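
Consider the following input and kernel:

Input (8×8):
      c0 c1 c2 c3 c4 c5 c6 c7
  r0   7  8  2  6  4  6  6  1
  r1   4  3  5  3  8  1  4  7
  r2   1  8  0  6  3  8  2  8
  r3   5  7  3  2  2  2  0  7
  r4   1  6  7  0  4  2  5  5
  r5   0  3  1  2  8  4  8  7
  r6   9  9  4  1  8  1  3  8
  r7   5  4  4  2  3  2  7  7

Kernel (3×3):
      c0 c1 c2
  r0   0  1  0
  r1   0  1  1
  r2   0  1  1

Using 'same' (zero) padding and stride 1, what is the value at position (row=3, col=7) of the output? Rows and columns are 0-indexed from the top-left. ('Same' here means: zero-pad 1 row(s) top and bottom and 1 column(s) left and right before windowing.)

The receptive field on the zero-padded input at this output position is [2 8 0 / 0 7 0 / 5 5 0]. Elementwise product with the kernel and sum: 8·1 + 7·1 + 0·1 + 5·1 + 0·1.

20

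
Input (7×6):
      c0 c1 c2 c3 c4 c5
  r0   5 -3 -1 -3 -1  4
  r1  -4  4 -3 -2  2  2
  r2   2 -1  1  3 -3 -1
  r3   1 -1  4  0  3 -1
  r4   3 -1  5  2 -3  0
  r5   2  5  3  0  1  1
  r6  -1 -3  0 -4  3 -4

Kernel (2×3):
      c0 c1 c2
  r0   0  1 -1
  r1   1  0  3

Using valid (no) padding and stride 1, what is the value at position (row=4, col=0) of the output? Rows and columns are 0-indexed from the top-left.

The receptive field on the input at this output position is [3 -1 5 / 2 5 3]. Elementwise product with the kernel and sum: -1·1 + 5·-1 + 2·1 + 3·3.

5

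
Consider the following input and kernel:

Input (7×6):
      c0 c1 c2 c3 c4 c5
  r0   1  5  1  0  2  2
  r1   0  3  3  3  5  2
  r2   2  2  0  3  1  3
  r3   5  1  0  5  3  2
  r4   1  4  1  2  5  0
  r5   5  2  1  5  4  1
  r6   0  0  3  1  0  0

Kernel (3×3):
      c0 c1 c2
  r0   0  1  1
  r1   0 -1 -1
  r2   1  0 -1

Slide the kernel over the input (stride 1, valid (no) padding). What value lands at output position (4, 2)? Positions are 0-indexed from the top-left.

The receptive field on the input at this output position is [1 2 5 / 1 5 4 / 3 1 0]. Elementwise product with the kernel and sum: 2·1 + 5·1 + 5·-1 + 4·-1 + 3·1 + 0·-1.

1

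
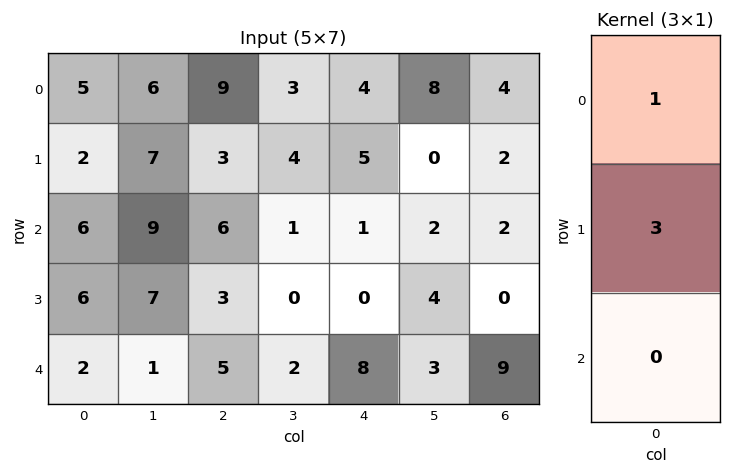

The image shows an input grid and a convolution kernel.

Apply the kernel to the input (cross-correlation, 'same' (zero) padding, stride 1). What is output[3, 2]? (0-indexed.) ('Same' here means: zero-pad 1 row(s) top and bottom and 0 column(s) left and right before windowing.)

15

The receptive field on the zero-padded input at this output position is [6 / 3 / 5]. Elementwise product with the kernel and sum: 6·1 + 3·3.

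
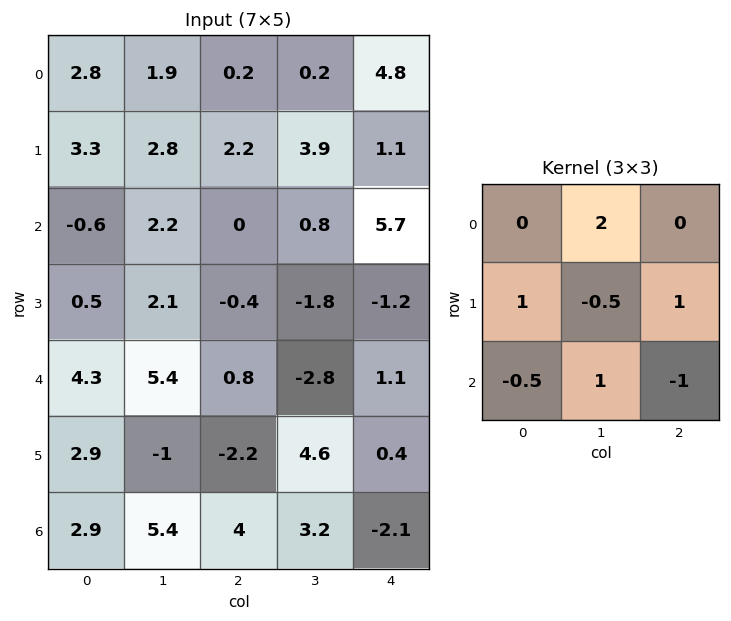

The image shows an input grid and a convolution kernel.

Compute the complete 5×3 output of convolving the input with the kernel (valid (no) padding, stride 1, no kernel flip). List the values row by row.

Output[0,0]: The receptive field on the input at this output position is [2.8 1.9 0.2 / 3.3 2.8 2.2 / -0.6 2.2 0]. Elementwise product with the kernel and sum: 1.9·2 + 3.3·1 + 2.8·-0.5 + 2.2·1 + -0.6·-0.5 + 2.2·1 + 0·-1.

10.4 4.1 -3.15
6.15 7.75 12.7
5.9 1.4 -3.4
6.35 -4.9 5
11.95 4.4 -6.4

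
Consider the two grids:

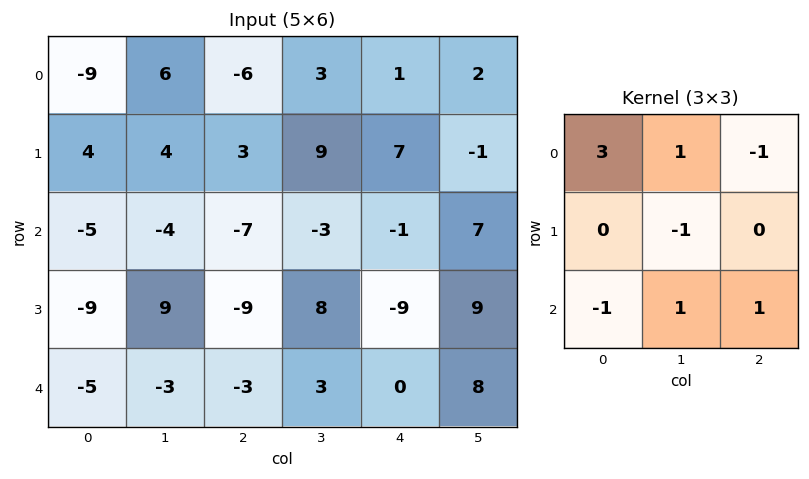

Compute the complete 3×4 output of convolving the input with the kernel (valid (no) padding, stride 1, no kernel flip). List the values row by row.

Output[0,0]: The receptive field on the input at this output position is [-9 6 -6 / 4 4 3 / -5 -4 -7]. Elementwise product with the kernel and sum: -9·3 + 6·1 + -6·-1 + 4·-1 + -5·-1 + -4·1 + -7·1.
Output[0,1]: The receptive field on the input at this output position is [6 -6 3 / 4 3 9 / -4 -7 -3]. Elementwise product with the kernel and sum: 6·3 + -6·1 + 3·-1 + 3·-1 + -4·-1 + -7·1 + -3·1.

-25 0 -22 10
26 3 22 28
-22 -4 -25 -3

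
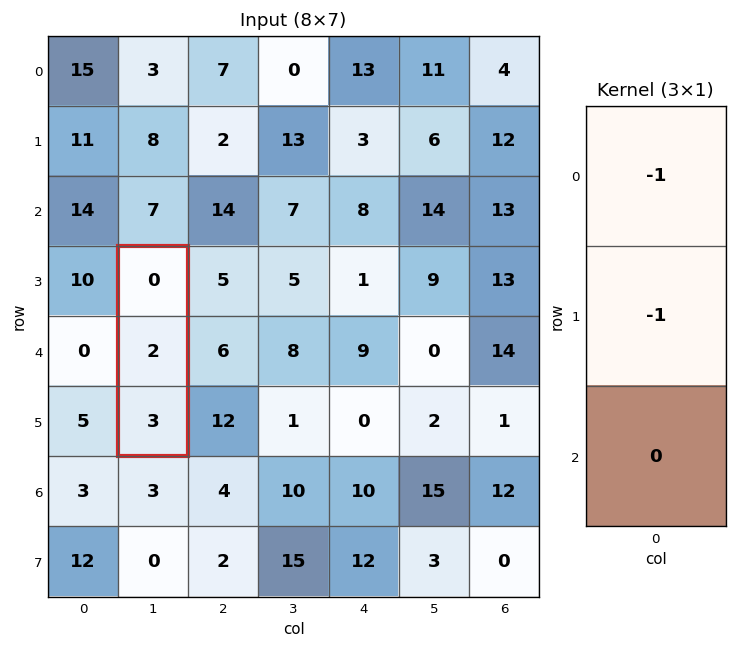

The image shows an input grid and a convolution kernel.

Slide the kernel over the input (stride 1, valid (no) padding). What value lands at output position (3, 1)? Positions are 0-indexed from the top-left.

-2

The receptive field on the input at this output position is [0 / 2 / 3]. Elementwise product with the kernel and sum: 0·-1 + 2·-1.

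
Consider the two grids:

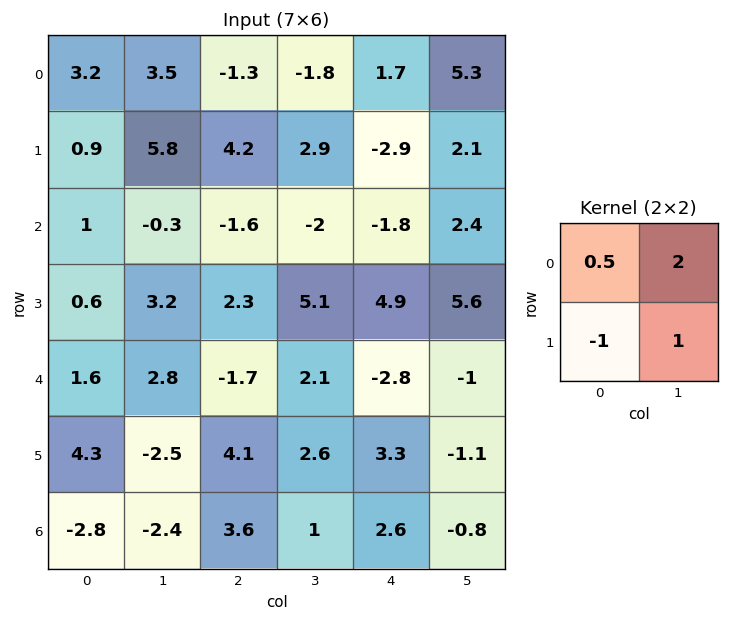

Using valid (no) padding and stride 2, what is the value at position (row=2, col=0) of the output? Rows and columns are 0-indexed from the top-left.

-0.4

The receptive field on the input at this output position is [1.6 2.8 / 4.3 -2.5]. Elementwise product with the kernel and sum: 1.6·0.5 + 2.8·2 + 4.3·-1 + -2.5·1.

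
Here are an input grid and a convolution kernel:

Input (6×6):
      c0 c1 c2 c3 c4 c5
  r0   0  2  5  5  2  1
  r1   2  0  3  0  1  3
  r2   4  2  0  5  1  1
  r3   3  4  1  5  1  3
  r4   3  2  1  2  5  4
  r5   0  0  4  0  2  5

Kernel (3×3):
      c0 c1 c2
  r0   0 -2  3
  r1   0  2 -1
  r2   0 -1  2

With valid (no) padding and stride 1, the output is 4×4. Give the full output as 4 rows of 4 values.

6 21 -8 -1
11 -2 9 13
3 15 10 3
6 9 -4 21

Output[0,0]: The receptive field on the input at this output position is [0 2 5 / 2 0 3 / 4 2 0]. Elementwise product with the kernel and sum: 2·-2 + 5·3 + 0·2 + 3·-1 + 2·-1 + 0·2.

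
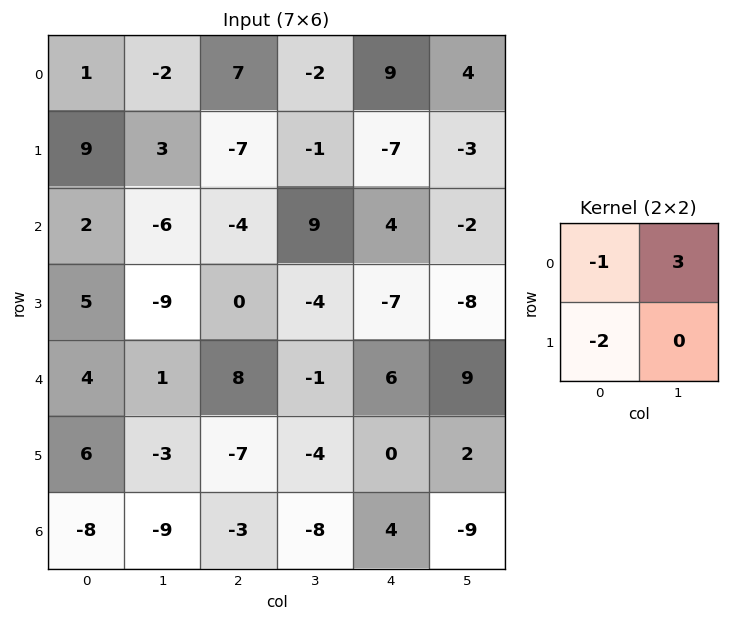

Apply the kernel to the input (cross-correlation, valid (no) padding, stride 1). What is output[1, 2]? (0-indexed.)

The receptive field on the input at this output position is [-7 -1 / -4 9]. Elementwise product with the kernel and sum: -7·-1 + -1·3 + -4·-2.

12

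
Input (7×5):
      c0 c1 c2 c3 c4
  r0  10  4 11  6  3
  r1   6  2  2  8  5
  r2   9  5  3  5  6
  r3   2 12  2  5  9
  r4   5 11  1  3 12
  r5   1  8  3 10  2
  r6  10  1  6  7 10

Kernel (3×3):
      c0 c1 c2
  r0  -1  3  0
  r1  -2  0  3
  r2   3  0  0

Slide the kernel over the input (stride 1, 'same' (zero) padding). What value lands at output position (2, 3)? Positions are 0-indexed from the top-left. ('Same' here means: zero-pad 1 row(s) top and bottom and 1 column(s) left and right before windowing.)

The receptive field on the zero-padded input at this output position is [2 8 5 / 3 5 6 / 2 5 9]. Elementwise product with the kernel and sum: 2·-1 + 8·3 + 3·-2 + 6·3 + 2·3.

40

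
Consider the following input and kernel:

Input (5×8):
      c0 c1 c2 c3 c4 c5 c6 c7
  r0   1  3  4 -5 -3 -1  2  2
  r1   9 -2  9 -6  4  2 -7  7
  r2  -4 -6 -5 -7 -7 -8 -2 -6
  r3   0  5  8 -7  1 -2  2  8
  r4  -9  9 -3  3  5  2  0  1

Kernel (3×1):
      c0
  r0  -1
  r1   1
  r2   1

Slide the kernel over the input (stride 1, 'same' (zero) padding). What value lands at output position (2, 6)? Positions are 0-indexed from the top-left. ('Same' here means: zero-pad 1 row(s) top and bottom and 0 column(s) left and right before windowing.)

The receptive field on the zero-padded input at this output position is [-7 / -2 / 2]. Elementwise product with the kernel and sum: -7·-1 + -2·1 + 2·1.

7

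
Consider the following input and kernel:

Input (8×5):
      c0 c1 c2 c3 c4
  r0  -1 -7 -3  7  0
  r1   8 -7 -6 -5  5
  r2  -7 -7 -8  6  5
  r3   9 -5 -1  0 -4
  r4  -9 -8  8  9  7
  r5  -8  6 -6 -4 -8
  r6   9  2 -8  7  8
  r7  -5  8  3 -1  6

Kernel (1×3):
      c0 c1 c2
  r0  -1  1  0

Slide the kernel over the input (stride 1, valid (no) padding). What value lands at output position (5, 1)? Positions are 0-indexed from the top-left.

-12

The receptive field on the input at this output position is [6 -6 -4]. Elementwise product with the kernel and sum: 6·-1 + -6·1.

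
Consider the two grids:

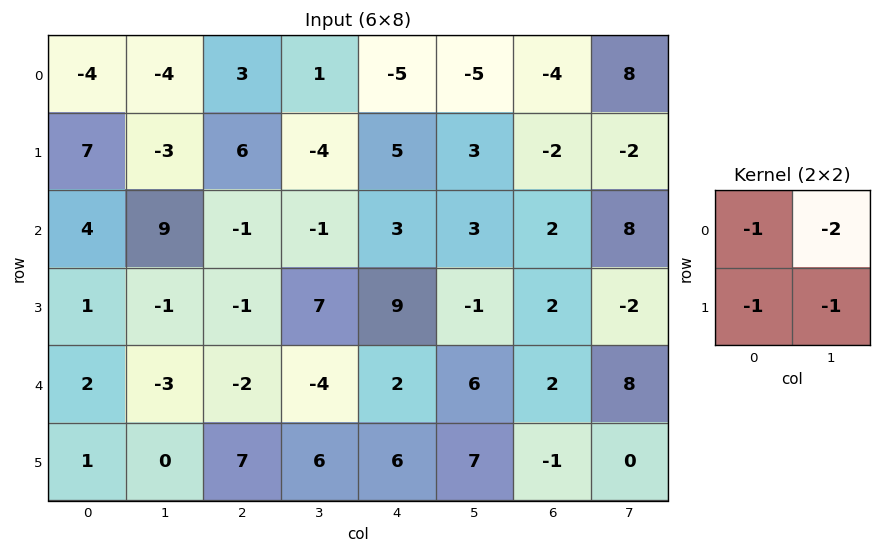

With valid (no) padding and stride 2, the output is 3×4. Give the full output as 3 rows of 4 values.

8 -7 7 -8
-22 -3 -17 -18
3 -3 -27 -17

Output[0,0]: The receptive field on the input at this output position is [-4 -4 / 7 -3]. Elementwise product with the kernel and sum: -4·-1 + -4·-2 + 7·-1 + -3·-1.
Output[0,1]: The receptive field on the input at this output position is [3 1 / 6 -4]. Elementwise product with the kernel and sum: 3·-1 + 1·-2 + 6·-1 + -4·-1.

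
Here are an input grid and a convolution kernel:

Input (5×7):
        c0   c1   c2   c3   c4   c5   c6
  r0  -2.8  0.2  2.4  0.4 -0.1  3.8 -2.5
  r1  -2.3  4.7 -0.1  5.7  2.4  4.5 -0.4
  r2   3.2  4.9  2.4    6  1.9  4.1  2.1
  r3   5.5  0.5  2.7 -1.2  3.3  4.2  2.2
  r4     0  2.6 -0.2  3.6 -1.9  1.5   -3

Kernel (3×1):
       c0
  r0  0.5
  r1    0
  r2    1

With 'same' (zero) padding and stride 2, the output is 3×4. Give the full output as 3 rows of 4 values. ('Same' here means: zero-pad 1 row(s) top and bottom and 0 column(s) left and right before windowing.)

-2.3 -0.1 2.4 -0.4
4.35 2.65 4.5 2
2.75 1.35 1.65 1.1

Output[0,0]: The receptive field on the zero-padded input at this output position is [0 / -2.8 / -2.3]. Elementwise product with the kernel and sum: 0·0.5 + -2.3·1.
Output[0,1]: The receptive field on the zero-padded input at this output position is [0 / 2.4 / -0.1]. Elementwise product with the kernel and sum: 0·0.5 + -0.1·1.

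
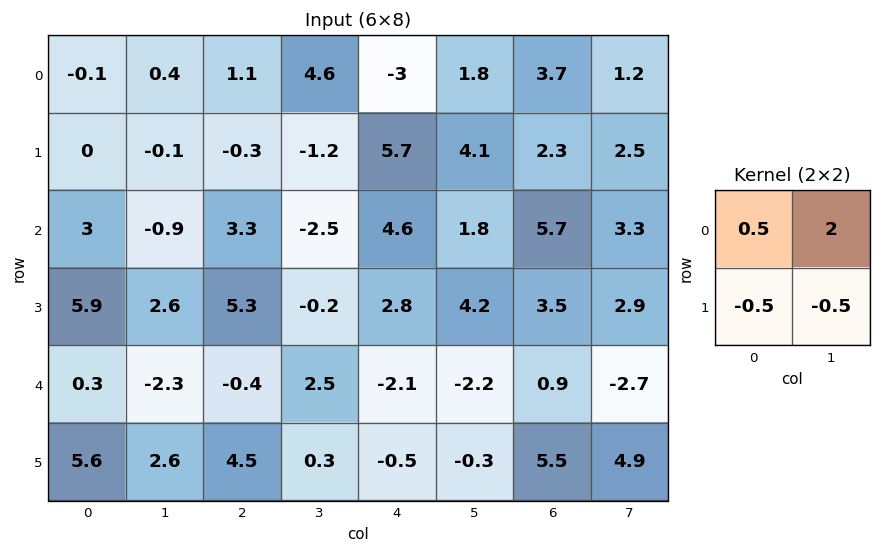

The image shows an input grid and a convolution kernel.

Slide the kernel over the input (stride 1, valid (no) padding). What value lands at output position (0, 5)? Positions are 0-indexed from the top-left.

5.1

The receptive field on the input at this output position is [1.8 3.7 / 4.1 2.3]. Elementwise product with the kernel and sum: 1.8·0.5 + 3.7·2 + 4.1·-0.5 + 2.3·-0.5.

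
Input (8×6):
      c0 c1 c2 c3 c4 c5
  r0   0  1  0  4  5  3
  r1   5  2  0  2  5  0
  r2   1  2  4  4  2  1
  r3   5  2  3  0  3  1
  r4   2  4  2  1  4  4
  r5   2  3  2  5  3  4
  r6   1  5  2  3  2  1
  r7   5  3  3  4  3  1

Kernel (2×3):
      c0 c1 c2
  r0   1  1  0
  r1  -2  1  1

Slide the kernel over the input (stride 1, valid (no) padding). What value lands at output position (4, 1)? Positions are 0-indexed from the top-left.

The receptive field on the input at this output position is [4 2 1 / 3 2 5]. Elementwise product with the kernel and sum: 4·1 + 2·1 + 3·-2 + 2·1 + 5·1.

7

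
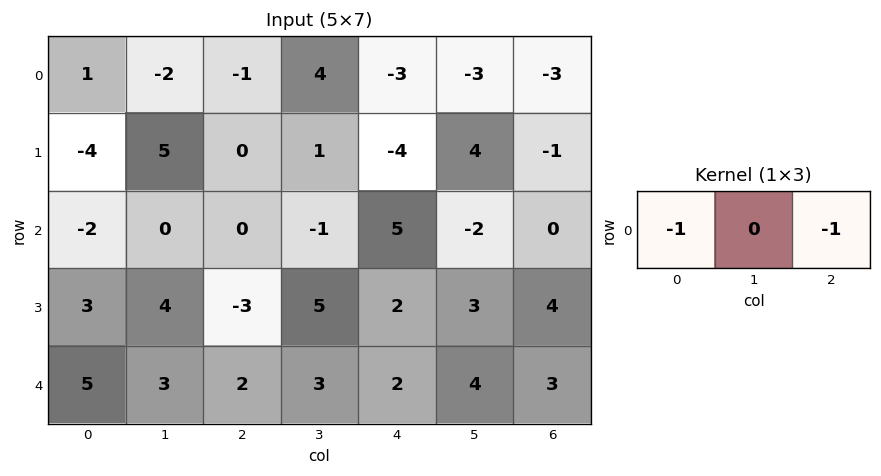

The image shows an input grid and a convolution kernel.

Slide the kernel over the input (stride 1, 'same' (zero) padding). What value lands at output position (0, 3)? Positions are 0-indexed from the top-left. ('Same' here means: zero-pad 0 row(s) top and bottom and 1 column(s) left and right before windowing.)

The receptive field on the zero-padded input at this output position is [-1 4 -3]. Elementwise product with the kernel and sum: -1·-1 + -3·-1.

4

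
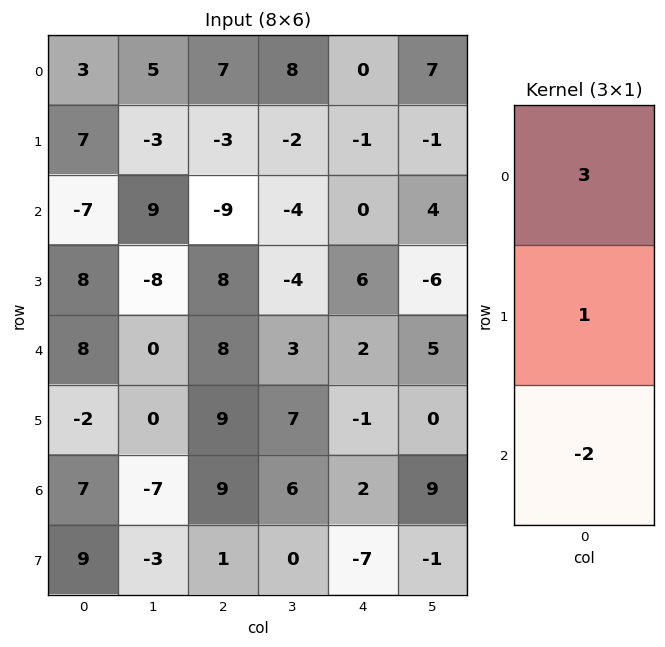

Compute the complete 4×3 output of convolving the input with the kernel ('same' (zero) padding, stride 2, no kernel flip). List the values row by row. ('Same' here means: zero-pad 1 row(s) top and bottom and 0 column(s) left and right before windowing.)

Output[0,0]: The receptive field on the zero-padded input at this output position is [0 / 3 / 7]. Elementwise product with the kernel and sum: 0·3 + 3·1 + 7·-2.

-11 13 2
-2 -34 -15
36 14 22
-17 34 13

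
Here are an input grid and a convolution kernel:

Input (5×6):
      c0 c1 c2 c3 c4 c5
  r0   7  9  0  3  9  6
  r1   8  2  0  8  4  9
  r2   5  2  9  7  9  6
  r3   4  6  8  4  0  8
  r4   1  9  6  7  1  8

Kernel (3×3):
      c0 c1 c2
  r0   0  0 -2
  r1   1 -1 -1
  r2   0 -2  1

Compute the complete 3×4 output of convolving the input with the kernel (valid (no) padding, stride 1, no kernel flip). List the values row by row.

11 -23 -35 -29
-10 -42 -23 -18
-40 -25 -27 -10

Output[0,0]: The receptive field on the input at this output position is [7 9 0 / 8 2 0 / 5 2 9]. Elementwise product with the kernel and sum: 0·-2 + 8·1 + 2·-1 + 0·-1 + 2·-2 + 9·1.
Output[0,1]: The receptive field on the input at this output position is [9 0 3 / 2 0 8 / 2 9 7]. Elementwise product with the kernel and sum: 3·-2 + 2·1 + 0·-1 + 8·-1 + 9·-2 + 7·1.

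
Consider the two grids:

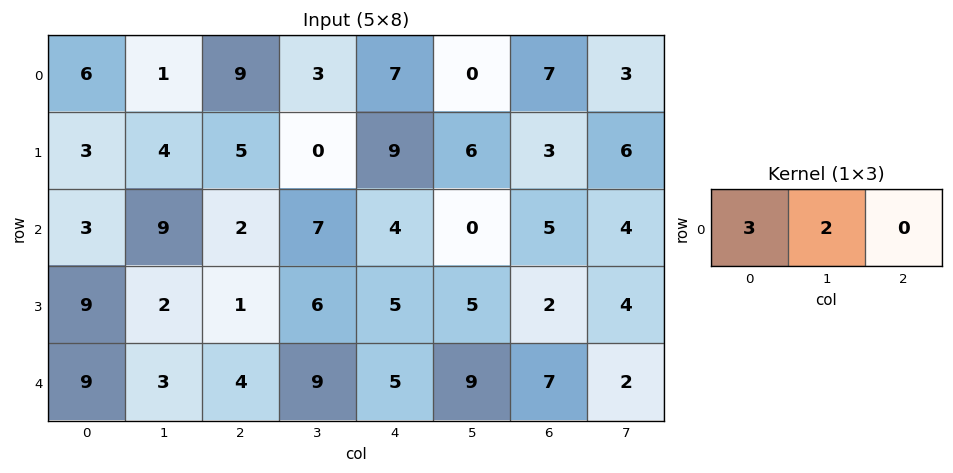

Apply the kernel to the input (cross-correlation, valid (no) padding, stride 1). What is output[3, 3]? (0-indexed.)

The receptive field on the input at this output position is [6 5 5]. Elementwise product with the kernel and sum: 6·3 + 5·2.

28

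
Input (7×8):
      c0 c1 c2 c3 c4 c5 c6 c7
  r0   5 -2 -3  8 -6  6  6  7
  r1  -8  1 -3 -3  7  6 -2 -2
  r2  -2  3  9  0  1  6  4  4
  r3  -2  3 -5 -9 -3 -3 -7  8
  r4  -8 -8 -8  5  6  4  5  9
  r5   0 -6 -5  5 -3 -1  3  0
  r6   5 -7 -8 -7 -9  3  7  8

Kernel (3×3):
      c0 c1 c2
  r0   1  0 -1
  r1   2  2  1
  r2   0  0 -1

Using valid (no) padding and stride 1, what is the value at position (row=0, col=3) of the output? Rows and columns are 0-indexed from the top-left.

10

The receptive field on the input at this output position is [8 -6 6 / -3 7 6 / 0 1 6]. Elementwise product with the kernel and sum: 8·1 + 6·-1 + -3·2 + 7·2 + 6·1 + 6·-1.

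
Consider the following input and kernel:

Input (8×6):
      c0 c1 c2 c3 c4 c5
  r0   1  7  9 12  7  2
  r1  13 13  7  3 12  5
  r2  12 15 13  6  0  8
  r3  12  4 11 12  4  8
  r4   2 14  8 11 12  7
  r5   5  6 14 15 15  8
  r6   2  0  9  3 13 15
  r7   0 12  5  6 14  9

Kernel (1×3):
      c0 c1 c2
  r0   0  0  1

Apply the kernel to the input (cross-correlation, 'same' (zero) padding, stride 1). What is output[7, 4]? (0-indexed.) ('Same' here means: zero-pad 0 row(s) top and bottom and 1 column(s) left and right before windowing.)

9

The receptive field on the zero-padded input at this output position is [6 14 9]. Elementwise product with the kernel and sum: 9·1.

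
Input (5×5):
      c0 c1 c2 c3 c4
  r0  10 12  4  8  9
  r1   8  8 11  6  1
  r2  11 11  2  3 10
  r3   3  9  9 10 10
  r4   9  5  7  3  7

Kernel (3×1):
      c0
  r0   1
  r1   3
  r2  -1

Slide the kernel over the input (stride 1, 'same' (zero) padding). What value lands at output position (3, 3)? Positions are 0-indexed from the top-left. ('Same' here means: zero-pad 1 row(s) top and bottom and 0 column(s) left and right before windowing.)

The receptive field on the zero-padded input at this output position is [3 / 10 / 3]. Elementwise product with the kernel and sum: 3·1 + 10·3 + 3·-1.

30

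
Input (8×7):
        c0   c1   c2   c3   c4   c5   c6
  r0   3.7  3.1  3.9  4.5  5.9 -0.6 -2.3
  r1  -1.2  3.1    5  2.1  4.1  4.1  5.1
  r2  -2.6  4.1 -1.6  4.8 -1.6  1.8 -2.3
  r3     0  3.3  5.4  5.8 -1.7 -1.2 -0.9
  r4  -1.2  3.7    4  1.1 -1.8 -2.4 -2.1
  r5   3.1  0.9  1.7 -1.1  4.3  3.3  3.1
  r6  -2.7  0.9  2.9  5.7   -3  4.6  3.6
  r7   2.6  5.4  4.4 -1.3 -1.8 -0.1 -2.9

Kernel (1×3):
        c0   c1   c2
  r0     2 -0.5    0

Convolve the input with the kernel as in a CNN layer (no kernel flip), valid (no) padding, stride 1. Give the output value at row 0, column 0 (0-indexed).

5.85

The receptive field on the input at this output position is [3.7 3.1 3.9]. Elementwise product with the kernel and sum: 3.7·2 + 3.1·-0.5.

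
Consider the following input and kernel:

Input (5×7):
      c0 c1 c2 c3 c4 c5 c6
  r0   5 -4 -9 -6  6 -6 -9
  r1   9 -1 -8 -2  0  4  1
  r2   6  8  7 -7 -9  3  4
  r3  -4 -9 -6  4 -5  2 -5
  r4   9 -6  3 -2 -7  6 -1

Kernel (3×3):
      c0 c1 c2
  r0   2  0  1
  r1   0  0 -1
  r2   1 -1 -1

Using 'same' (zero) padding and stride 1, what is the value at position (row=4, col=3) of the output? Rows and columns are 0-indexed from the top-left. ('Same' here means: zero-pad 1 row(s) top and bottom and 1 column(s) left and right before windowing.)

-10

The receptive field on the zero-padded input at this output position is [-6 4 -5 / 3 -2 -7 / 0 0 0]. Elementwise product with the kernel and sum: -6·2 + -5·1 + -7·-1 + 0·1 + 0·-1 + 0·-1.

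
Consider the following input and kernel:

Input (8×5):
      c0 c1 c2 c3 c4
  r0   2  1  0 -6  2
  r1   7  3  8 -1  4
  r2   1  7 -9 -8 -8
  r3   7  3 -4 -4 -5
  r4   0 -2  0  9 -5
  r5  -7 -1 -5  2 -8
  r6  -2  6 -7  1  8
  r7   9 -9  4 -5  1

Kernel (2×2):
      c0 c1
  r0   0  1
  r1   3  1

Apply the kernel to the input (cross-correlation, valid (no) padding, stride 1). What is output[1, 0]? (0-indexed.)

The receptive field on the input at this output position is [7 3 / 1 7]. Elementwise product with the kernel and sum: 3·1 + 1·3 + 7·1.

13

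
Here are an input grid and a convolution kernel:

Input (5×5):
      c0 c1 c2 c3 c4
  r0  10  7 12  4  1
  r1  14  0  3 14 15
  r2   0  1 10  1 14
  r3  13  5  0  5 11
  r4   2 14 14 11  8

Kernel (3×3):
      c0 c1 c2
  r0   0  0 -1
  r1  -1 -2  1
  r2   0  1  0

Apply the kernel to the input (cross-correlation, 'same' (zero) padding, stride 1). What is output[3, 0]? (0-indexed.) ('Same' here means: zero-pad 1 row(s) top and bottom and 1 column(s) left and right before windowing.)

-20

The receptive field on the zero-padded input at this output position is [0 0 1 / 0 13 5 / 0 2 14]. Elementwise product with the kernel and sum: 1·-1 + 0·-1 + 13·-2 + 5·1 + 2·1.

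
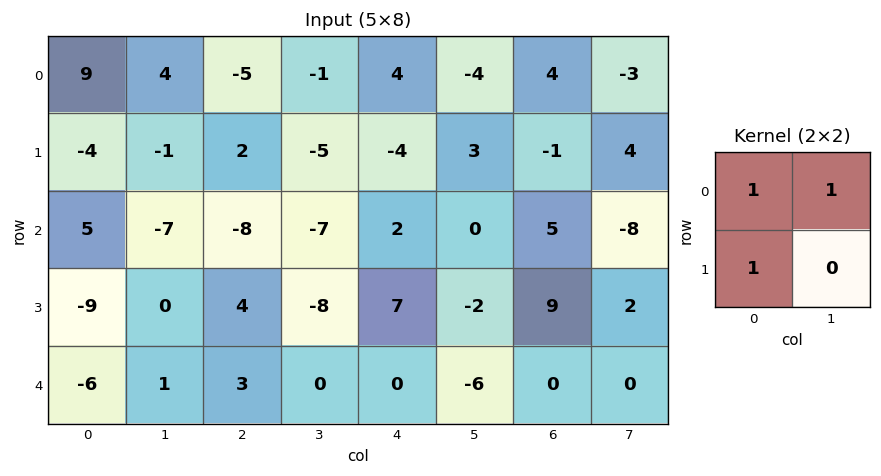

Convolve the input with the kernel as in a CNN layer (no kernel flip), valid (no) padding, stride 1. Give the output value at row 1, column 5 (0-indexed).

The receptive field on the input at this output position is [3 -1 / 0 5]. Elementwise product with the kernel and sum: 3·1 + -1·1 + 0·1.

2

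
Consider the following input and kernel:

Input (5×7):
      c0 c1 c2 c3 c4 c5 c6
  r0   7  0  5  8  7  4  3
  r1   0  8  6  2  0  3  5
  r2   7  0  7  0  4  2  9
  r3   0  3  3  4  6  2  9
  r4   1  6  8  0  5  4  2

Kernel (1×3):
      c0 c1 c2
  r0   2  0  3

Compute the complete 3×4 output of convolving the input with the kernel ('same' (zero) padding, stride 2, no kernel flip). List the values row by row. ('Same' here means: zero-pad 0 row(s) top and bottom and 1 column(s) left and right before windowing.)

Output[0,0]: The receptive field on the zero-padded input at this output position is [0 7 0]. Elementwise product with the kernel and sum: 0·2 + 0·3.
Output[0,1]: The receptive field on the zero-padded input at this output position is [0 5 8]. Elementwise product with the kernel and sum: 0·2 + 8·3.

0 24 28 8
0 0 6 4
18 12 12 8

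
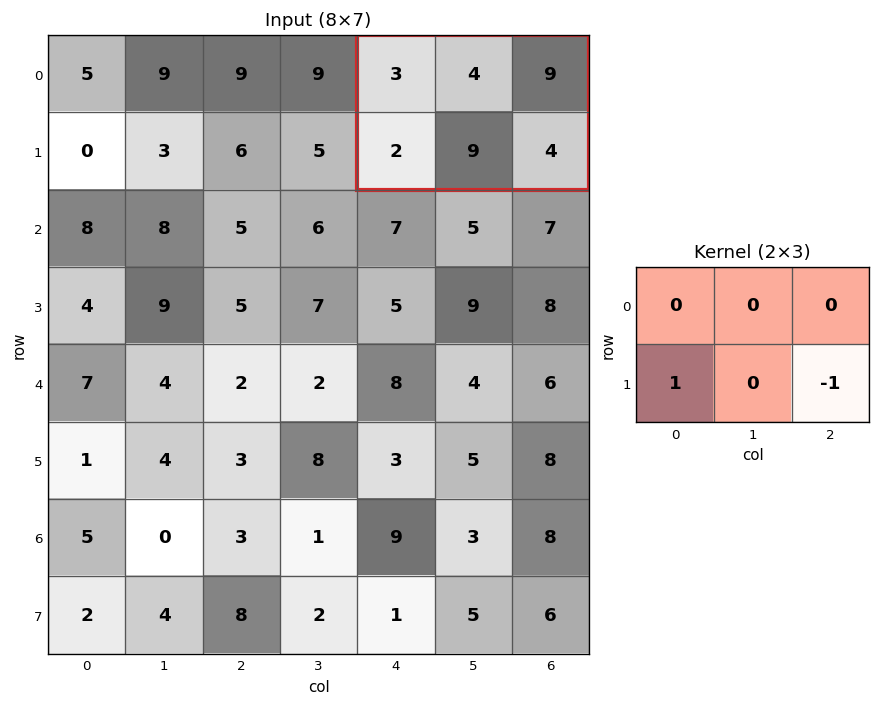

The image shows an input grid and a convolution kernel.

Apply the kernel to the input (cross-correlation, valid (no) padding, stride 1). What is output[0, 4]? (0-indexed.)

The receptive field on the input at this output position is [3 4 9 / 2 9 4]. Elementwise product with the kernel and sum: 2·1 + 4·-1.

-2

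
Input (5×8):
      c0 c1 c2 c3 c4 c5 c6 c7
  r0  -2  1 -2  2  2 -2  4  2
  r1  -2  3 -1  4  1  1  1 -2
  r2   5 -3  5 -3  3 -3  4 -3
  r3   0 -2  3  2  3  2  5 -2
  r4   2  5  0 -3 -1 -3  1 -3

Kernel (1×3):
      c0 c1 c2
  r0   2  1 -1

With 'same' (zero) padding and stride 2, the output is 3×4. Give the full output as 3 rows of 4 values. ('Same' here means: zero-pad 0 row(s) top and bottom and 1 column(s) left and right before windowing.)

Output[0,0]: The receptive field on the zero-padded input at this output position is [0 -2 1]. Elementwise product with the kernel and sum: 0·2 + -2·1 + 1·-1.

-3 -2 8 -2
8 2 0 1
-3 13 -4 -2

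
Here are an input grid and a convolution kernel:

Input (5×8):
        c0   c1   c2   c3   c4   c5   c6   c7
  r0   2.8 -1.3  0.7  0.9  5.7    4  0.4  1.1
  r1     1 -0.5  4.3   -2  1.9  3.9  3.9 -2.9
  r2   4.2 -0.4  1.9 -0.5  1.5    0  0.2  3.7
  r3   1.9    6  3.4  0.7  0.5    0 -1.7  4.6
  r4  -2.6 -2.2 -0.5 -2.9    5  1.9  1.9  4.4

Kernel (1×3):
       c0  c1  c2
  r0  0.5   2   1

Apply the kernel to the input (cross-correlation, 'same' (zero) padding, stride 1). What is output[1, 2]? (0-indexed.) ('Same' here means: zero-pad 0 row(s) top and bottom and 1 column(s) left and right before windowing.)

The receptive field on the zero-padded input at this output position is [-0.5 4.3 -2]. Elementwise product with the kernel and sum: -0.5·0.5 + 4.3·2 + -2·1.

6.35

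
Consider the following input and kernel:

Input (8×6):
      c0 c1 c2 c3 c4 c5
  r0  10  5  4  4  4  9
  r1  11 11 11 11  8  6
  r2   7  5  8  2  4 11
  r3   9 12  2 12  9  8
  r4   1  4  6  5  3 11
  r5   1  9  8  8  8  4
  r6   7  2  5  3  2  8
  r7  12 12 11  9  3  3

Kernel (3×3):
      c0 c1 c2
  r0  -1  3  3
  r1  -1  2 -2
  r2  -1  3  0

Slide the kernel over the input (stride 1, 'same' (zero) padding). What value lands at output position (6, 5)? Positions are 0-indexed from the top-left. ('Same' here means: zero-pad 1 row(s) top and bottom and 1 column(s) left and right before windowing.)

The receptive field on the zero-padded input at this output position is [8 4 0 / 2 8 0 / 3 3 0]. Elementwise product with the kernel and sum: 8·-1 + 4·3 + 0·3 + 2·-1 + 8·2 + 0·-2 + 3·-1 + 3·3.

24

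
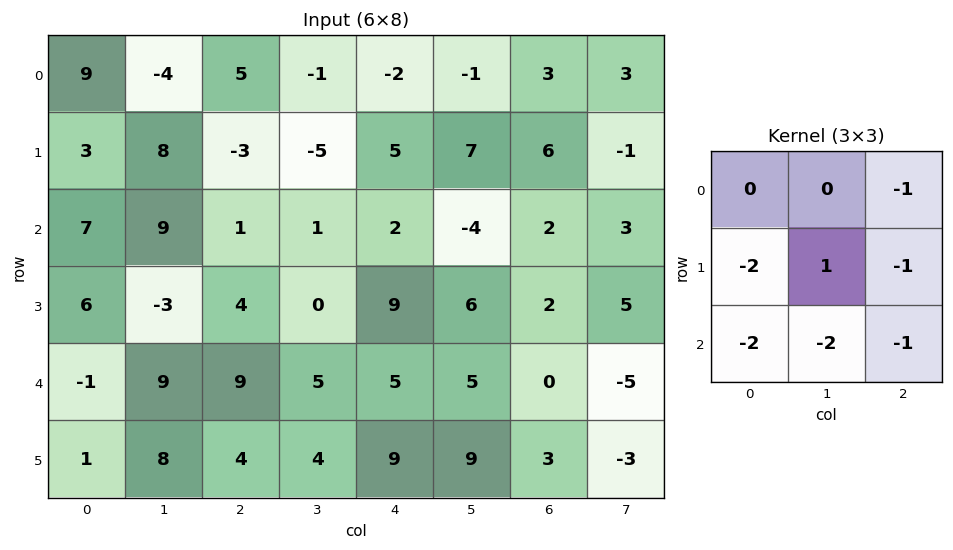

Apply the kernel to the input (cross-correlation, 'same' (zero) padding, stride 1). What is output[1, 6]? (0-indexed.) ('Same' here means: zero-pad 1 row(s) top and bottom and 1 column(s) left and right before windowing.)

The receptive field on the zero-padded input at this output position is [-1 3 3 / 7 6 -1 / -4 2 3]. Elementwise product with the kernel and sum: 3·-1 + 7·-2 + 6·1 + -1·-1 + -4·-2 + 2·-2 + 3·-1.

-9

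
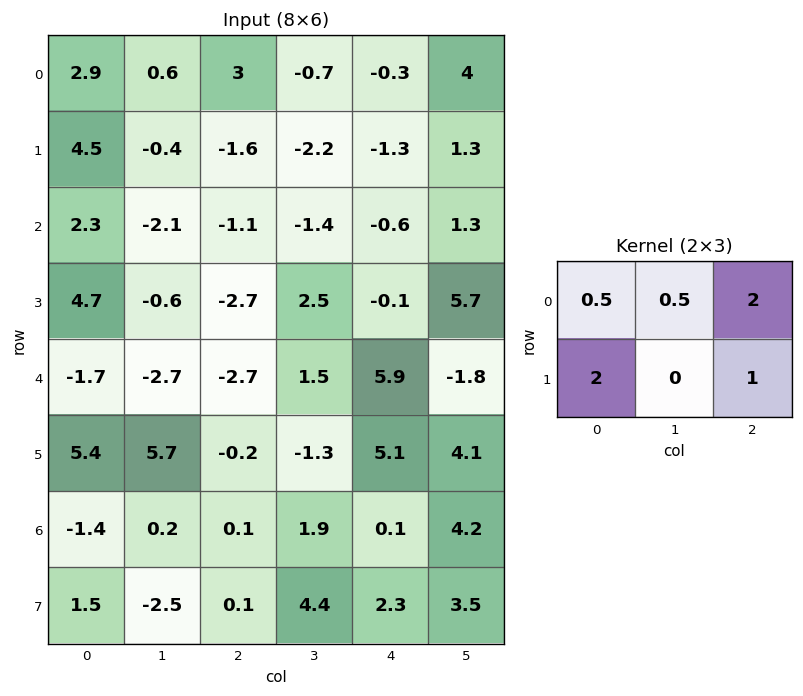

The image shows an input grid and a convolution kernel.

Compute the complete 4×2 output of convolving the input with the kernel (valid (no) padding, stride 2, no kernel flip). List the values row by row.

15.15 -3.95
4.6 -7.95
3 15.9
2.7 3.7

Output[0,0]: The receptive field on the input at this output position is [2.9 0.6 3 / 4.5 -0.4 -1.6]. Elementwise product with the kernel and sum: 2.9·0.5 + 0.6·0.5 + 3·2 + 4.5·2 + -1.6·1.
Output[0,1]: The receptive field on the input at this output position is [3 -0.7 -0.3 / -1.6 -2.2 -1.3]. Elementwise product with the kernel and sum: 3·0.5 + -0.7·0.5 + -0.3·2 + -1.6·2 + -1.3·1.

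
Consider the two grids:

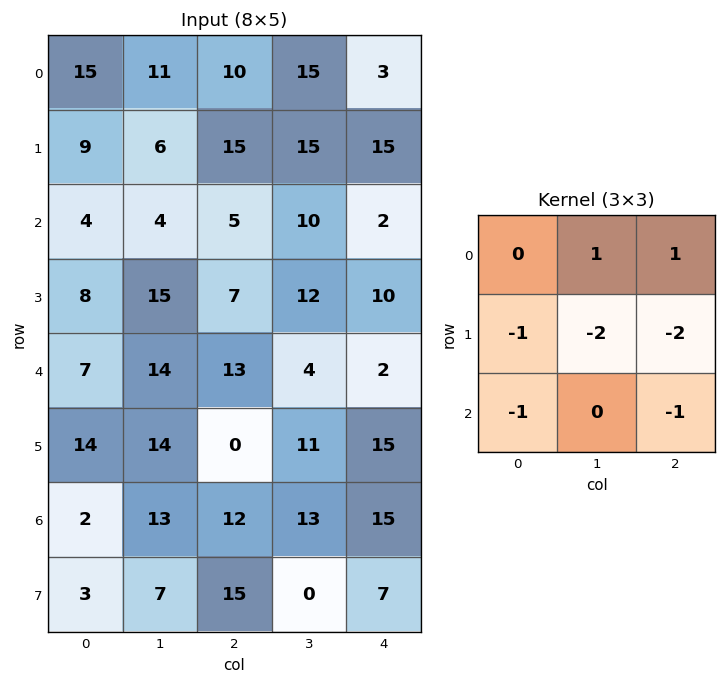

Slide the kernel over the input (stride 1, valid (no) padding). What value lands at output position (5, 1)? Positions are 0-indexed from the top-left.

-59

The receptive field on the input at this output position is [14 0 11 / 13 12 13 / 7 15 0]. Elementwise product with the kernel and sum: 0·1 + 11·1 + 13·-1 + 12·-2 + 13·-2 + 7·-1 + 0·-1.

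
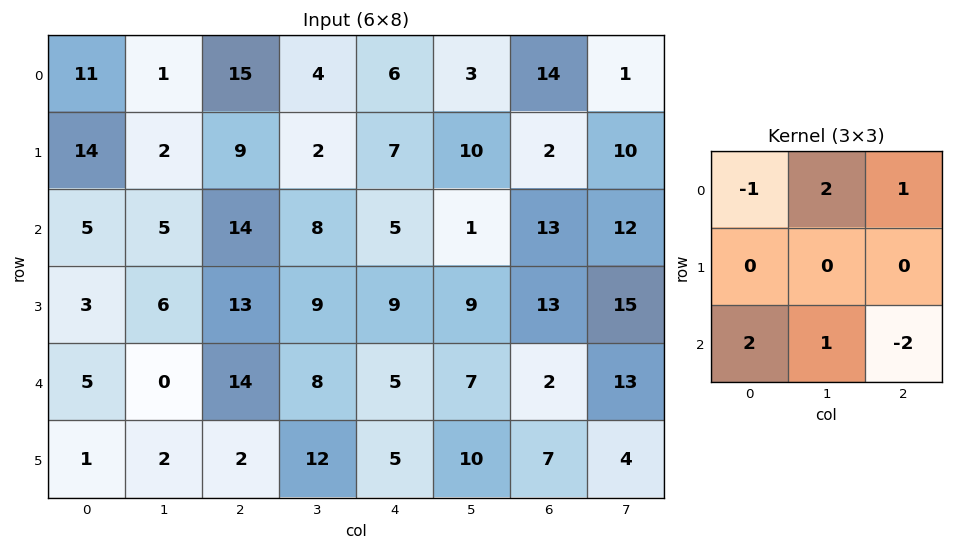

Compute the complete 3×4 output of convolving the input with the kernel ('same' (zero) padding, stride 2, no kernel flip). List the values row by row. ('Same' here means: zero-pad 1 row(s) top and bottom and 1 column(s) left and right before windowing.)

10 9 -9 2
21 25 31 5
9 11 27 51

Output[0,0]: The receptive field on the zero-padded input at this output position is [0 0 0 / 0 11 1 / 0 14 2]. Elementwise product with the kernel and sum: 0·-1 + 0·2 + 0·1 + 0·2 + 14·1 + 2·-2.
Output[0,1]: The receptive field on the zero-padded input at this output position is [0 0 0 / 1 15 4 / 2 9 2]. Elementwise product with the kernel and sum: 0·-1 + 0·2 + 0·1 + 2·2 + 9·1 + 2·-2.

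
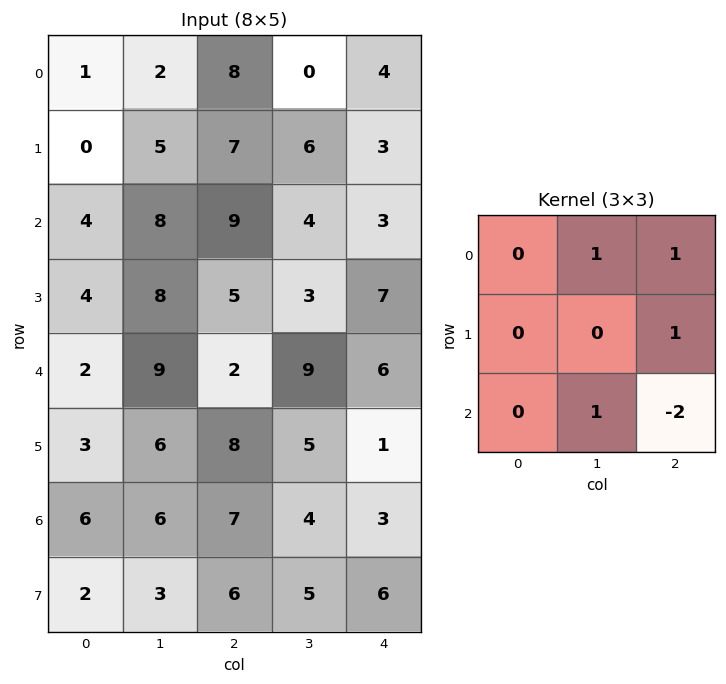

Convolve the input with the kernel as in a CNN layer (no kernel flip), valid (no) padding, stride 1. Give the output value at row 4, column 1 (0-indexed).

15

The receptive field on the input at this output position is [9 2 9 / 6 8 5 / 6 7 4]. Elementwise product with the kernel and sum: 2·1 + 9·1 + 5·1 + 7·1 + 4·-2.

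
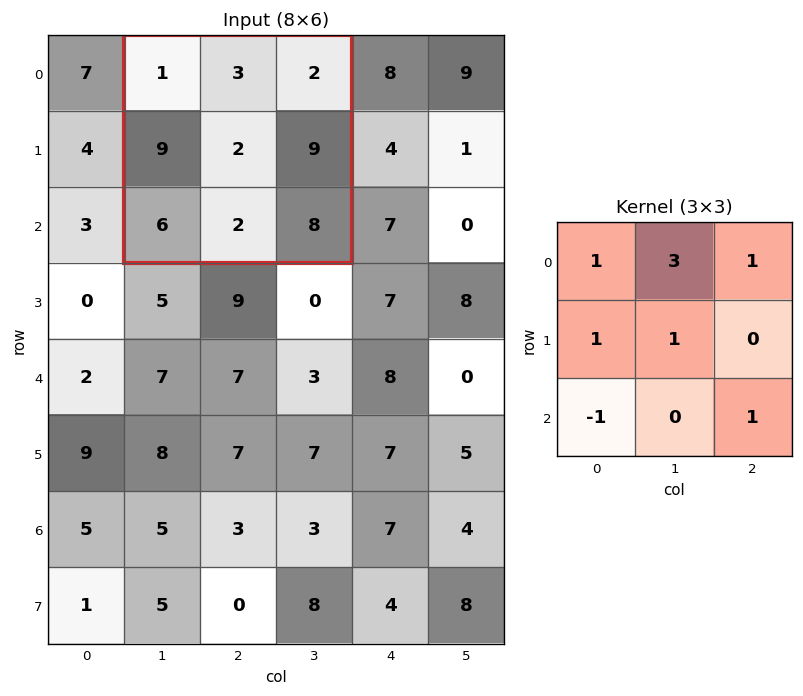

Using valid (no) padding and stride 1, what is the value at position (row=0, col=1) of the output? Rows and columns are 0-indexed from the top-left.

25

The receptive field on the input at this output position is [1 3 2 / 9 2 9 / 6 2 8]. Elementwise product with the kernel and sum: 1·1 + 3·3 + 2·1 + 9·1 + 2·1 + 6·-1 + 8·1.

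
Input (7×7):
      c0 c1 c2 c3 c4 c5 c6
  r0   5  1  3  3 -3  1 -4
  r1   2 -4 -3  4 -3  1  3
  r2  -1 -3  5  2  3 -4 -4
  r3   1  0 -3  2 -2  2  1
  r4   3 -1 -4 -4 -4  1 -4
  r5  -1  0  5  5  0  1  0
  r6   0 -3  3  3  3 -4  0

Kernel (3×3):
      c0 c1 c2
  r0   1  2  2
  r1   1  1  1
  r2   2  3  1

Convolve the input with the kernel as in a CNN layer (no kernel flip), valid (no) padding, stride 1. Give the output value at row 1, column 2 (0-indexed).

The receptive field on the input at this output position is [-3 4 -3 / 5 2 3 / -3 2 -2]. Elementwise product with the kernel and sum: -3·1 + 4·2 + -3·2 + 5·1 + 2·1 + 3·1 + -3·2 + 2·3 + -2·1.

7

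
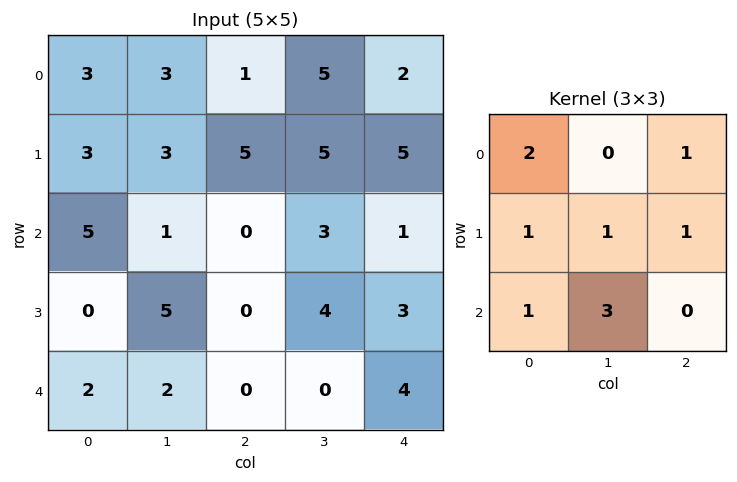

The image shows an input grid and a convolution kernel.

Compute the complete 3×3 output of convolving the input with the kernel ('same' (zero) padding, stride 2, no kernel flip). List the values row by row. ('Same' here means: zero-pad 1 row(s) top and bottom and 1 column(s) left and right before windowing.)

Output[0,0]: The receptive field on the zero-padded input at this output position is [0 0 0 / 0 3 3 / 0 3 3]. Elementwise product with the kernel and sum: 0·2 + 0·1 + 0·1 + 3·1 + 3·1 + 0·1 + 3·3.

15 27 27
9 20 27
9 16 12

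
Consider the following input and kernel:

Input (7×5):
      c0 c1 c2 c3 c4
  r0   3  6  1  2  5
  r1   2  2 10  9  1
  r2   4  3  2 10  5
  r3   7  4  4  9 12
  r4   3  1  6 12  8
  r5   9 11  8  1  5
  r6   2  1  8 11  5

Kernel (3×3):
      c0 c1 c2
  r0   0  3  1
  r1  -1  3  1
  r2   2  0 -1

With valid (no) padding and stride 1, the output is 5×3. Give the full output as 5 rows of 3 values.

39 38 28
33 51 57
20 23 74
32 71 88
37 35 55

Output[0,0]: The receptive field on the input at this output position is [3 6 1 / 2 2 10 / 4 3 2]. Elementwise product with the kernel and sum: 6·3 + 1·1 + 2·-1 + 2·3 + 10·1 + 4·2 + 2·-1.
Output[0,1]: The receptive field on the input at this output position is [6 1 2 / 2 10 9 / 3 2 10]. Elementwise product with the kernel and sum: 1·3 + 2·1 + 2·-1 + 10·3 + 9·1 + 3·2 + 10·-1.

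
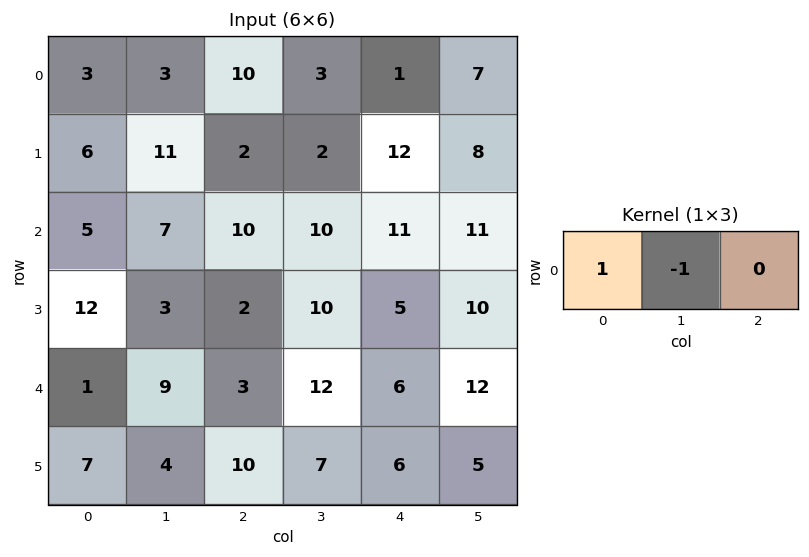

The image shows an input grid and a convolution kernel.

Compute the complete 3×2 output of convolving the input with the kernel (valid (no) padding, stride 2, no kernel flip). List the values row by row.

Output[0,0]: The receptive field on the input at this output position is [3 3 10]. Elementwise product with the kernel and sum: 3·1 + 3·-1.

0 7
-2 0
-8 -9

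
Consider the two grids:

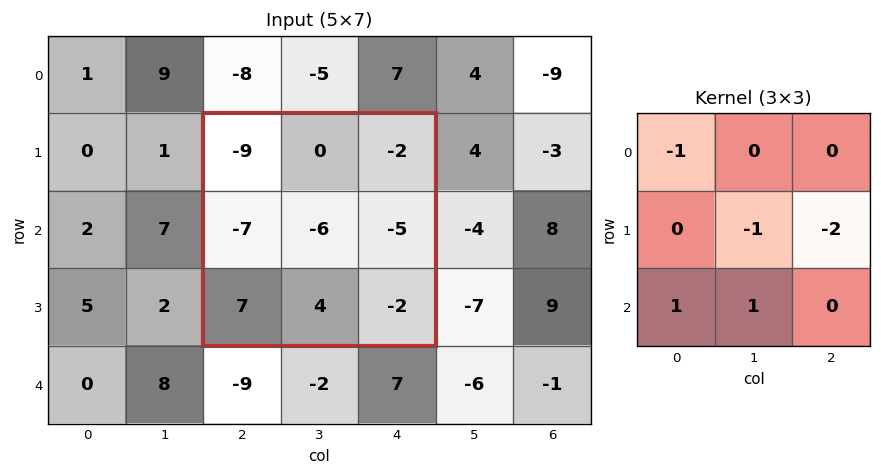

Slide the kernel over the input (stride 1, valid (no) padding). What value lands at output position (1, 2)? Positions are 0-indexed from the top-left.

The receptive field on the input at this output position is [-9 0 -2 / -7 -6 -5 / 7 4 -2]. Elementwise product with the kernel and sum: -9·-1 + -6·-1 + -5·-2 + 7·1 + 4·1.

36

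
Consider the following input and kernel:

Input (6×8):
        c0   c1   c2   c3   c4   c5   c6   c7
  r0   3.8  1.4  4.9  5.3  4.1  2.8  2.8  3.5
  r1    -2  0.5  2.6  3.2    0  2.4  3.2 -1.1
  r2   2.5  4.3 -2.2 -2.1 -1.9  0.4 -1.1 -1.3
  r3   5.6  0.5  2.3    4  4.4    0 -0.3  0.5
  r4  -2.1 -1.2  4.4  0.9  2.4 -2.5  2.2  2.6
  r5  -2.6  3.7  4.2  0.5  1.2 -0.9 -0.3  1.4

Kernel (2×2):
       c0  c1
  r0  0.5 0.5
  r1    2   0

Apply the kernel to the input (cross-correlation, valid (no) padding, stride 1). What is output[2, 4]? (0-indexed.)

The receptive field on the input at this output position is [-1.9 0.4 / 4.4 0]. Elementwise product with the kernel and sum: -1.9·0.5 + 0.4·0.5 + 4.4·2.

8.05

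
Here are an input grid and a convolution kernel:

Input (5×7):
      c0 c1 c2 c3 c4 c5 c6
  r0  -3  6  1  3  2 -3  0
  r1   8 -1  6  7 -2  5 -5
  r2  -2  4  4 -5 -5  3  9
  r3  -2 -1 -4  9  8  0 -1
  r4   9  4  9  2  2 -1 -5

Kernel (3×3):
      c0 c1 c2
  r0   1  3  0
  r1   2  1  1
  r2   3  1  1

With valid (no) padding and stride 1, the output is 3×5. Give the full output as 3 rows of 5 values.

38 31 29 9 -14
-2 26 30 24 38
41 42 29 13 19

Output[0,0]: The receptive field on the input at this output position is [-3 6 1 / 8 -1 6 / -2 4 4]. Elementwise product with the kernel and sum: -3·1 + 6·3 + 8·2 + -1·1 + 6·1 + -2·3 + 4·1 + 4·1.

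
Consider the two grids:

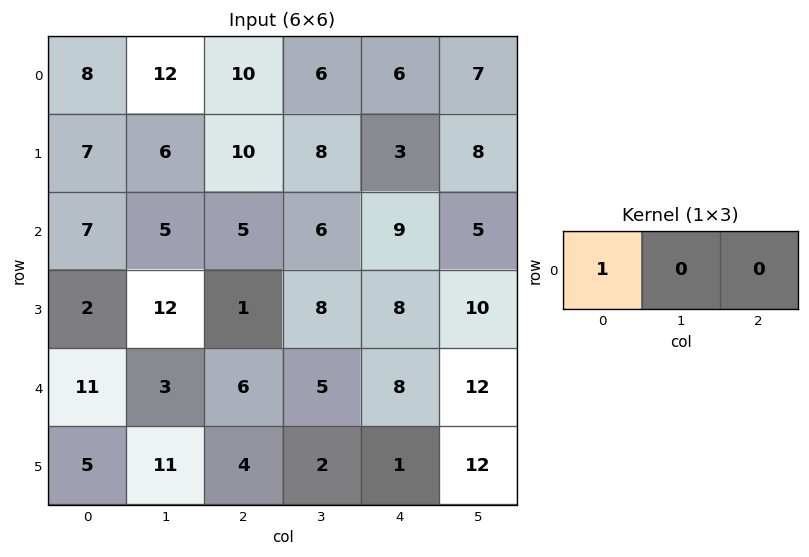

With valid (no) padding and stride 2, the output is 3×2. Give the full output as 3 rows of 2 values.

8 10
7 5
11 6

Output[0,0]: The receptive field on the input at this output position is [8 12 10]. Elementwise product with the kernel and sum: 8·1.
Output[0,1]: The receptive field on the input at this output position is [10 6 6]. Elementwise product with the kernel and sum: 10·1.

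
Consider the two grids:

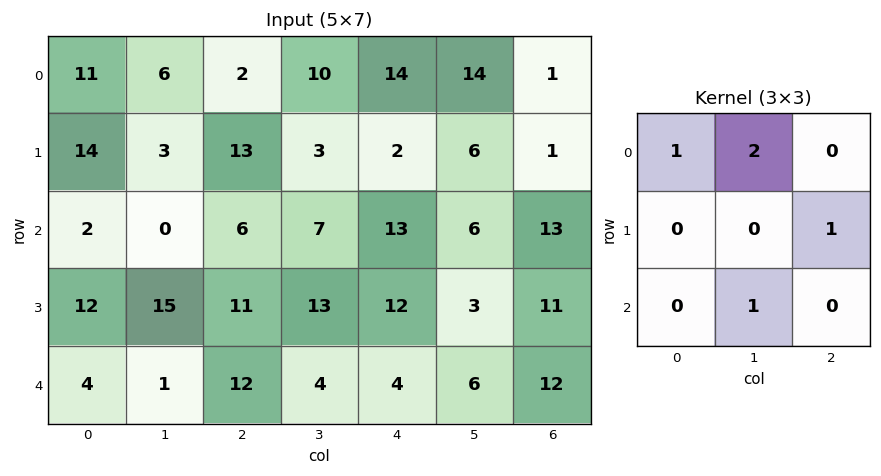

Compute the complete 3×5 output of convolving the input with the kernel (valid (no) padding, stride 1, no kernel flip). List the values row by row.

Output[0,0]: The receptive field on the input at this output position is [11 6 2 / 14 3 13 / 2 0 6]. Elementwise product with the kernel and sum: 11·1 + 6·2 + 13·1 + 0·1.

36 19 31 57 49
41 47 45 25 30
14 37 36 40 42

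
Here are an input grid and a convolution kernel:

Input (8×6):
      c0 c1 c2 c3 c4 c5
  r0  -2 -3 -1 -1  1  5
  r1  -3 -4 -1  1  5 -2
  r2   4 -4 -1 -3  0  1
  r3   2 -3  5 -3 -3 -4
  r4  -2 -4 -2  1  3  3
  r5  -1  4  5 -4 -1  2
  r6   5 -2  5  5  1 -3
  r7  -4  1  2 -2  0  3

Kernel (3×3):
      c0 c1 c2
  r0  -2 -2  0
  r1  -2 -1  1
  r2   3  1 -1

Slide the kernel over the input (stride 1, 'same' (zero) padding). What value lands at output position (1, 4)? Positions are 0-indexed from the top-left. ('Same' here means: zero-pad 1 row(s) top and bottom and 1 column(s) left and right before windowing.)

-19

The receptive field on the zero-padded input at this output position is [-1 1 5 / 1 5 -2 / -3 0 1]. Elementwise product with the kernel and sum: -1·-2 + 1·-2 + 1·-2 + 5·-1 + -2·1 + -3·3 + 0·1 + 1·-1.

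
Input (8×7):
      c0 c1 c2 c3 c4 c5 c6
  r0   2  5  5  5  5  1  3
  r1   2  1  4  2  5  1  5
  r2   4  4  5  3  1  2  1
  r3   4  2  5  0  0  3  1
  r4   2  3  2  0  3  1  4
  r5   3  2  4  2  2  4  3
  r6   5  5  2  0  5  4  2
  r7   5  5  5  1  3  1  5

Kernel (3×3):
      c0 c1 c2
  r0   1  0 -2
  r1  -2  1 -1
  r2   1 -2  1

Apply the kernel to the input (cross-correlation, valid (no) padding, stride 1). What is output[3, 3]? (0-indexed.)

The receptive field on the input at this output position is [0 0 3 / 0 3 1 / 2 2 4]. Elementwise product with the kernel and sum: 0·1 + 3·-2 + 0·-2 + 3·1 + 1·-1 + 2·1 + 2·-2 + 4·1.

-2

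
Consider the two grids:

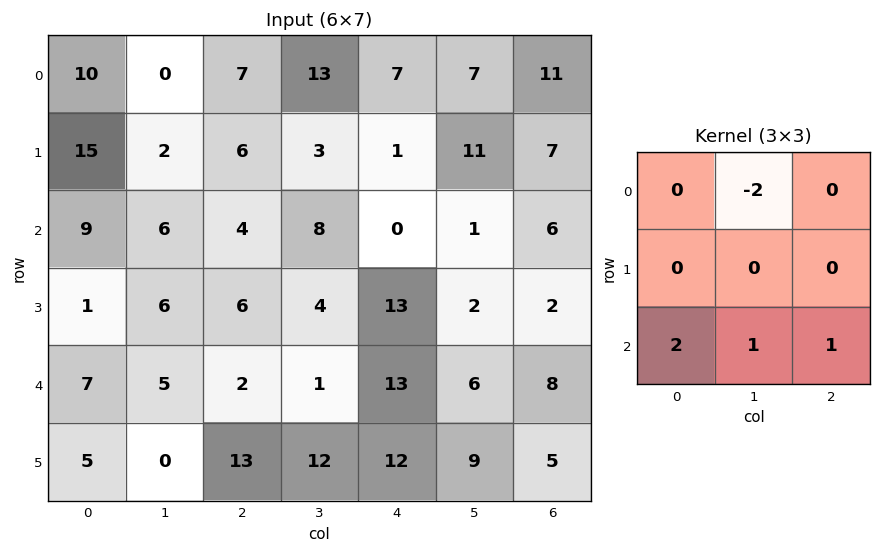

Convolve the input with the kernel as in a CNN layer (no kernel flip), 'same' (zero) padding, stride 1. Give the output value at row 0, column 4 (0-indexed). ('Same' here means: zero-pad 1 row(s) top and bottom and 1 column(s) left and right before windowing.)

18

The receptive field on the zero-padded input at this output position is [0 0 0 / 13 7 7 / 3 1 11]. Elementwise product with the kernel and sum: 0·-2 + 3·2 + 1·1 + 11·1.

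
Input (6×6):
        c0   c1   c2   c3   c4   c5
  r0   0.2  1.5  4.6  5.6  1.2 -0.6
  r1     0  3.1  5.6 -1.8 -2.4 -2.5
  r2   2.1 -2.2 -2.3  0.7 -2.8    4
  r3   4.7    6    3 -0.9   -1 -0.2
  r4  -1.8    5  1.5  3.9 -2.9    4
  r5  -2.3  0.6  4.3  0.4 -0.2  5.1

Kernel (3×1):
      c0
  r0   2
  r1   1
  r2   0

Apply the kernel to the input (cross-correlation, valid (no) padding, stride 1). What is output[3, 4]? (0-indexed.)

-4.9

The receptive field on the input at this output position is [-1 / -2.9 / -0.2]. Elementwise product with the kernel and sum: -1·2 + -2.9·1.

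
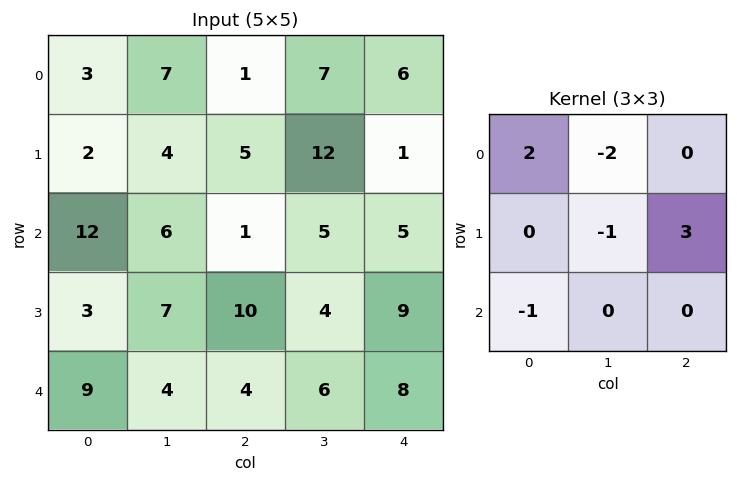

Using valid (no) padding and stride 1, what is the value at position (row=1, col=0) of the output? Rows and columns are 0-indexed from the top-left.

-10

The receptive field on the input at this output position is [2 4 5 / 12 6 1 / 3 7 10]. Elementwise product with the kernel and sum: 2·2 + 4·-2 + 6·-1 + 1·3 + 3·-1.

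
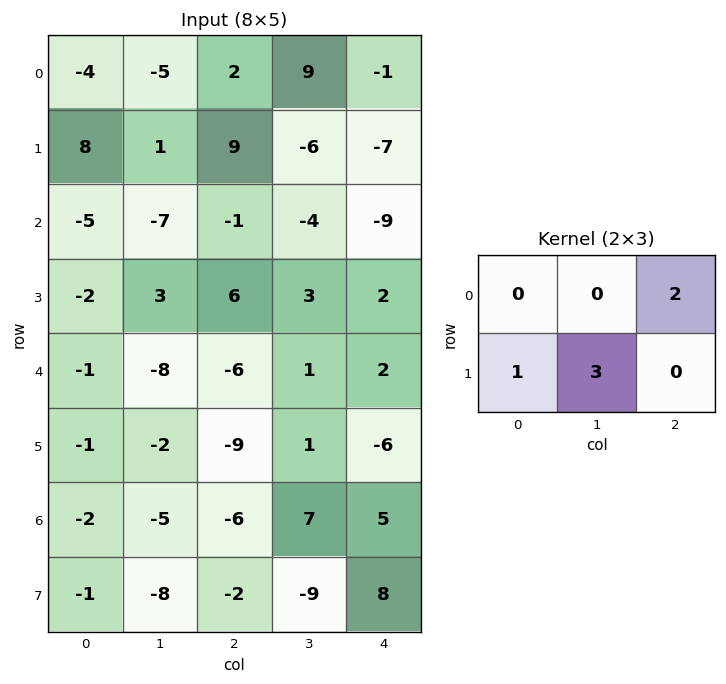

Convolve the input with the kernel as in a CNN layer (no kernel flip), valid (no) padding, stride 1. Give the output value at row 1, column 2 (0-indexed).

-27

The receptive field on the input at this output position is [9 -6 -7 / -1 -4 -9]. Elementwise product with the kernel and sum: -7·2 + -1·1 + -4·3.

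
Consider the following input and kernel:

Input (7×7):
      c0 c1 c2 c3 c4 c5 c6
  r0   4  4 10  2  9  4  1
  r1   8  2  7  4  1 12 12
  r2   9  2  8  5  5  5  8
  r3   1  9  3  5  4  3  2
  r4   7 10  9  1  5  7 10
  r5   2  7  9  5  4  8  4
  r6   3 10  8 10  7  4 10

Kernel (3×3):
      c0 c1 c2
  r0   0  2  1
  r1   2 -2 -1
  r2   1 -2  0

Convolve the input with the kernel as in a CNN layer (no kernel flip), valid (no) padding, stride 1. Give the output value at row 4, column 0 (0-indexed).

-7

The receptive field on the input at this output position is [7 10 9 / 2 7 9 / 3 10 8]. Elementwise product with the kernel and sum: 10·2 + 9·1 + 2·2 + 7·-2 + 9·-1 + 3·1 + 10·-2.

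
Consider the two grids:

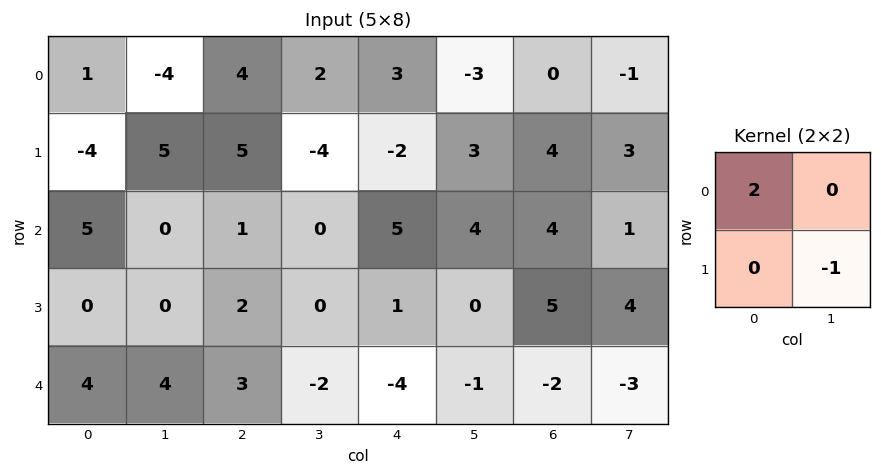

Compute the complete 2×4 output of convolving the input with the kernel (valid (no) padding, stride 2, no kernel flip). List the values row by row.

Output[0,0]: The receptive field on the input at this output position is [1 -4 / -4 5]. Elementwise product with the kernel and sum: 1·2 + 5·-1.
Output[0,1]: The receptive field on the input at this output position is [4 2 / 5 -4]. Elementwise product with the kernel and sum: 4·2 + -4·-1.

-3 12 3 -3
10 2 10 4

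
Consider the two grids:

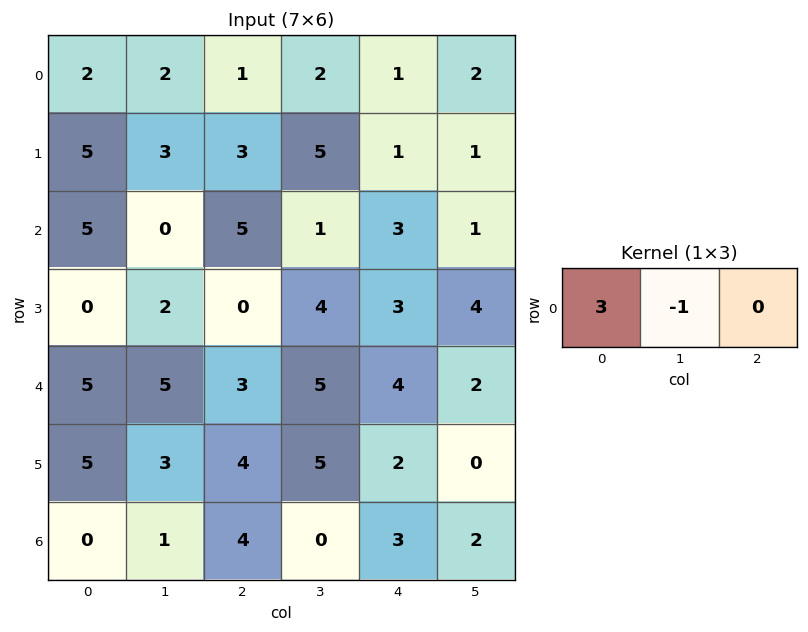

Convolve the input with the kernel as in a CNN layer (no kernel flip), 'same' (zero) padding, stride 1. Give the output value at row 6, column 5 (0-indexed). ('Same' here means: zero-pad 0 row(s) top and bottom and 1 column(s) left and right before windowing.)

The receptive field on the zero-padded input at this output position is [3 2 0]. Elementwise product with the kernel and sum: 3·3 + 2·-1.

7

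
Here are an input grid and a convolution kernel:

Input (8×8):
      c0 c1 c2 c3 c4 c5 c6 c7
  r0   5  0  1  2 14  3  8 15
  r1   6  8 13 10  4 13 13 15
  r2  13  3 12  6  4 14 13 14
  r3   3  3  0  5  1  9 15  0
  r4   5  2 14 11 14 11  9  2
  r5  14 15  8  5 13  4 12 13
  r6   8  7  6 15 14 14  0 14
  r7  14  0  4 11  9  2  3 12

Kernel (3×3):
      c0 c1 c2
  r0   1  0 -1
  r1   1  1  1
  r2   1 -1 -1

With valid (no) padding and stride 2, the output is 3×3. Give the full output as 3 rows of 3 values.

Output[0,0]: The receptive field on the input at this output position is [5 0 1 / 6 8 13 / 13 3 12]. Elementwise product with the kernel and sum: 5·1 + 1·-1 + 6·1 + 8·1 + 13·1 + 13·1 + 3·-1 + 12·-1.

29 16 13
-4 3 10
23 3 34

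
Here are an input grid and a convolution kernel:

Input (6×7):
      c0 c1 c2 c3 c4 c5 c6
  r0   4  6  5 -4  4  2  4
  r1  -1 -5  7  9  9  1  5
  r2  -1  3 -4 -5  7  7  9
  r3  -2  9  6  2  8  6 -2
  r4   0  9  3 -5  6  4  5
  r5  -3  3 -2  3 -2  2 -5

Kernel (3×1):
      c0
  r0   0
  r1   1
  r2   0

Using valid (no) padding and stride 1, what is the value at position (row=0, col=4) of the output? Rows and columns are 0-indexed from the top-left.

9

The receptive field on the input at this output position is [4 / 9 / 7]. Elementwise product with the kernel and sum: 9·1.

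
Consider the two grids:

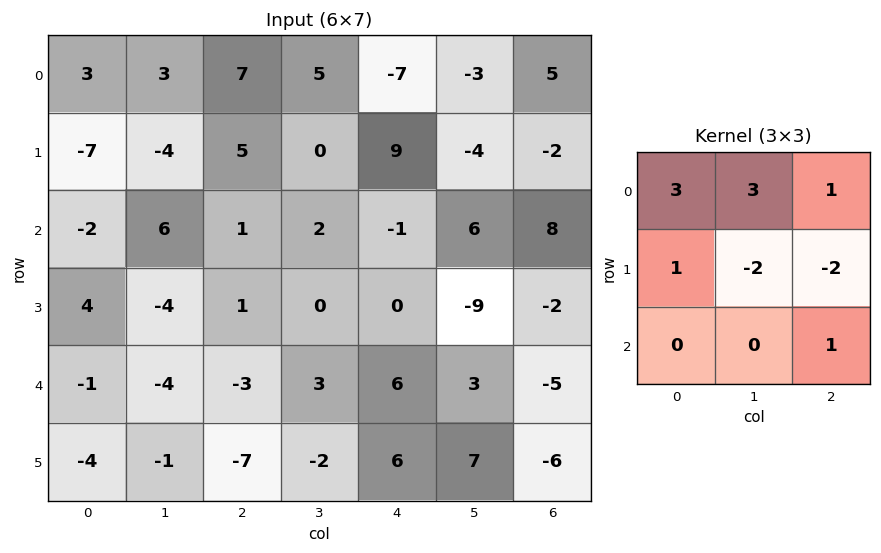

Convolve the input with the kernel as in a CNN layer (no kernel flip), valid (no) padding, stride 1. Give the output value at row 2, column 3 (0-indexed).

The receptive field on the input at this output position is [2 -1 6 / 0 0 -9 / 3 6 3]. Elementwise product with the kernel and sum: 2·3 + -1·3 + 6·1 + 0·1 + 0·-2 + -9·-2 + 3·1.

30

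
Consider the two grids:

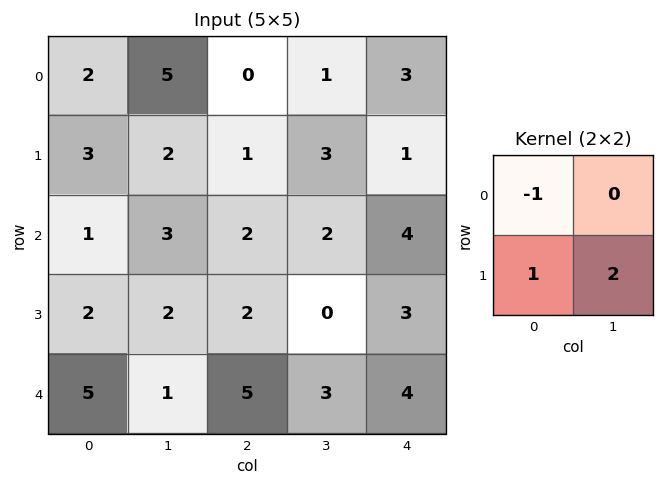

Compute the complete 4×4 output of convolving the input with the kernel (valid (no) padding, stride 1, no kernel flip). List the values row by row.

5 -1 7 4
4 5 5 7
5 3 0 4
5 9 9 11

Output[0,0]: The receptive field on the input at this output position is [2 5 / 3 2]. Elementwise product with the kernel and sum: 2·-1 + 3·1 + 2·2.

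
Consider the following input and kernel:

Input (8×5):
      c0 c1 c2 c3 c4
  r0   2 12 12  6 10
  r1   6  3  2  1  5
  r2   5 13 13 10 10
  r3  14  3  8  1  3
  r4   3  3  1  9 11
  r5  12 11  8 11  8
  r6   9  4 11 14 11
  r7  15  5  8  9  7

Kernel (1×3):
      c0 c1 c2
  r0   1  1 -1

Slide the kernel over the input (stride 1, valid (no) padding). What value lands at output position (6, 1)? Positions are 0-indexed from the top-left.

1

The receptive field on the input at this output position is [4 11 14]. Elementwise product with the kernel and sum: 4·1 + 11·1 + 14·-1.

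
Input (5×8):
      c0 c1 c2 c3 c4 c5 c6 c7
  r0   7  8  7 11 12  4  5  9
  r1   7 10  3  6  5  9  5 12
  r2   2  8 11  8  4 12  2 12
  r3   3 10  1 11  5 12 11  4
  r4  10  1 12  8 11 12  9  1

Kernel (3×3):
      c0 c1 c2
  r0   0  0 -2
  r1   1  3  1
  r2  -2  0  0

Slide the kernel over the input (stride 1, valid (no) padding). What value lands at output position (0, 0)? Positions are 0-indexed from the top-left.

22

The receptive field on the input at this output position is [7 8 7 / 7 10 3 / 2 8 11]. Elementwise product with the kernel and sum: 7·-2 + 7·1 + 10·3 + 3·1 + 2·-2.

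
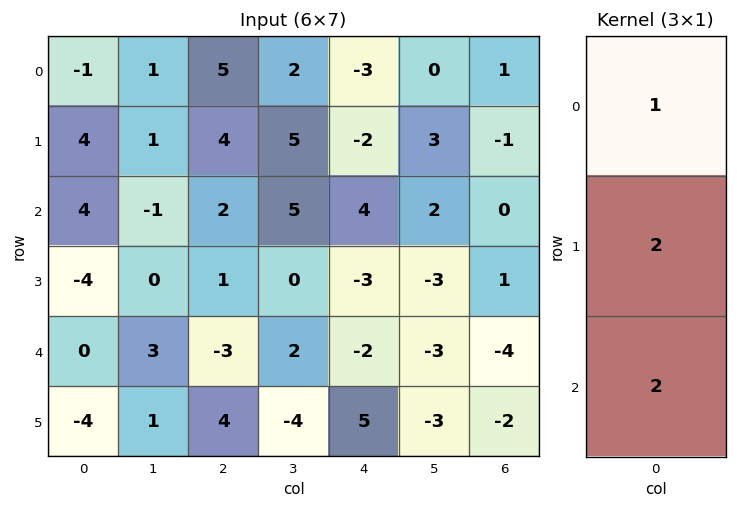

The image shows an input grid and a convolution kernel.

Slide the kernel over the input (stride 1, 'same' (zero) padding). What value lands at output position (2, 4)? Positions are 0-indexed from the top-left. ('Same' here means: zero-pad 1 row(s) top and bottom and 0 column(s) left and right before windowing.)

The receptive field on the zero-padded input at this output position is [-2 / 4 / -3]. Elementwise product with the kernel and sum: -2·1 + 4·2 + -3·2.

0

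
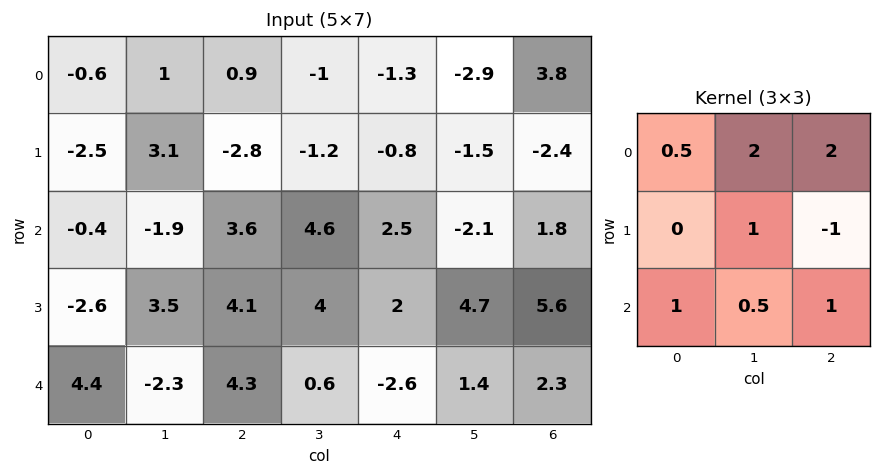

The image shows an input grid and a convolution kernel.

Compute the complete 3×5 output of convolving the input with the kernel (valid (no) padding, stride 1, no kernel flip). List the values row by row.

11.65 3.2 3.85 -4.45 5.3
-2.9 2.1 4.8 9.1 -2.15
10.15 16 20 1.1 0.15

Output[0,0]: The receptive field on the input at this output position is [-0.6 1 0.9 / -2.5 3.1 -2.8 / -0.4 -1.9 3.6]. Elementwise product with the kernel and sum: -0.6·0.5 + 1·2 + 0.9·2 + 3.1·1 + -2.8·-1 + -0.4·1 + -1.9·0.5 + 3.6·1.
Output[0,1]: The receptive field on the input at this output position is [1 0.9 -1 / 3.1 -2.8 -1.2 / -1.9 3.6 4.6]. Elementwise product with the kernel and sum: 1·0.5 + 0.9·2 + -1·2 + -2.8·1 + -1.2·-1 + -1.9·1 + 3.6·0.5 + 4.6·1.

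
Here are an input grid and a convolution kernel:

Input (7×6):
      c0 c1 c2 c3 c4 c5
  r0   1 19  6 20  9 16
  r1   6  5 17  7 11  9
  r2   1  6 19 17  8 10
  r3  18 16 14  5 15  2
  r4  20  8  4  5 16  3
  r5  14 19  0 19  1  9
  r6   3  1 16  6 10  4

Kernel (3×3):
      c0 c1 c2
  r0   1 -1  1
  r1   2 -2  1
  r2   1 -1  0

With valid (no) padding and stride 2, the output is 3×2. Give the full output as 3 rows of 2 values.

Output[0,0]: The receptive field on the input at this output position is [1 19 6 / 6 5 17 / 1 6 19]. Elementwise product with the kernel and sum: 1·1 + 19·-1 + 6·1 + 6·2 + 5·-2 + 17·1 + 1·1 + 6·-1.
Output[0,1]: The receptive field on the input at this output position is [6 20 9 / 17 7 11 / 19 17 8]. Elementwise product with the kernel and sum: 6·1 + 20·-1 + 9·1 + 17·2 + 7·-2 + 11·1 + 19·1 + 17·-1.

2 28
44 42
8 -12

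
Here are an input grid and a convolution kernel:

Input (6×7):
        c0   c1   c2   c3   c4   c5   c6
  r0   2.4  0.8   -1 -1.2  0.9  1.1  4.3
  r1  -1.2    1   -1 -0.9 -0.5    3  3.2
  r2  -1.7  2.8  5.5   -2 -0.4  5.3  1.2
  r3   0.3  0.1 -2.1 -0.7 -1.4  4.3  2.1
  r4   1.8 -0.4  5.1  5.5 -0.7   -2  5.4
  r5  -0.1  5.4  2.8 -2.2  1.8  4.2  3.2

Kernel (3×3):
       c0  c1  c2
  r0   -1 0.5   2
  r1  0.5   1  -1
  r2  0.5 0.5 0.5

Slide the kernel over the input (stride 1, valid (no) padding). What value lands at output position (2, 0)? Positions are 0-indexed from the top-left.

19.7

The receptive field on the input at this output position is [-1.7 2.8 5.5 / 0.3 0.1 -2.1 / 1.8 -0.4 5.1]. Elementwise product with the kernel and sum: -1.7·-1 + 2.8·0.5 + 5.5·2 + 0.3·0.5 + 0.1·1 + -2.1·-1 + 1.8·0.5 + -0.4·0.5 + 5.1·0.5.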